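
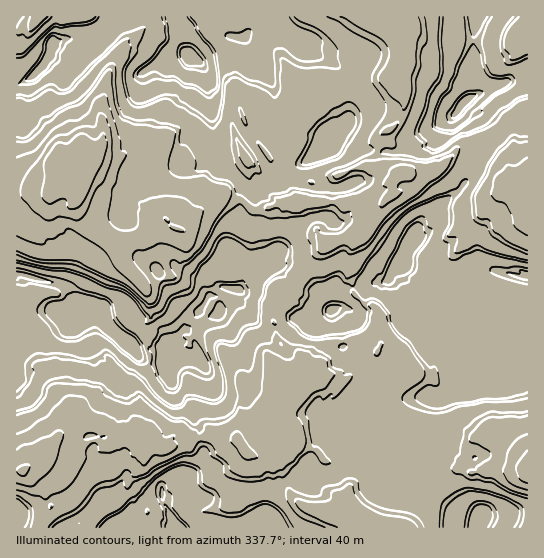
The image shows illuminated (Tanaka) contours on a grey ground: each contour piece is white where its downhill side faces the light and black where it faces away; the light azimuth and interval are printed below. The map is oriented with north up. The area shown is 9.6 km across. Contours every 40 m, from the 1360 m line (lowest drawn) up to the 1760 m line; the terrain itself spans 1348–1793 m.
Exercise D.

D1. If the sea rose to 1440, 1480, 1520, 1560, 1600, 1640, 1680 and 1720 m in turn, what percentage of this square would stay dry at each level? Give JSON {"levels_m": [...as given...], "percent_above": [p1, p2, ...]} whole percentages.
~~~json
{"levels_m": [1440, 1480, 1520, 1560, 1600, 1640, 1680, 1720], "percent_above": [94, 91, 68, 63, 35, 28, 11, 3]}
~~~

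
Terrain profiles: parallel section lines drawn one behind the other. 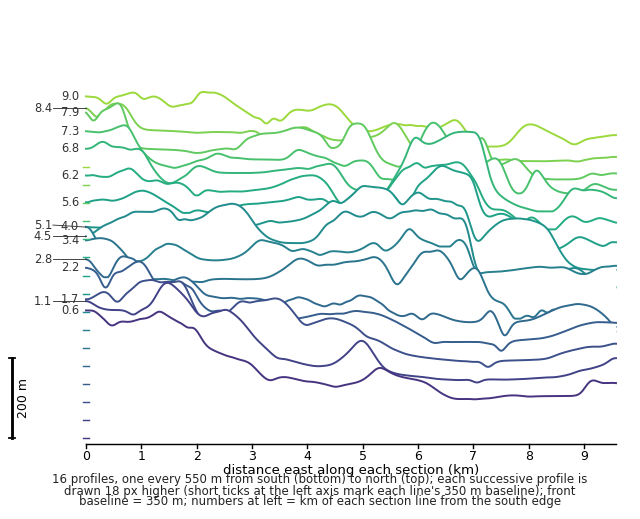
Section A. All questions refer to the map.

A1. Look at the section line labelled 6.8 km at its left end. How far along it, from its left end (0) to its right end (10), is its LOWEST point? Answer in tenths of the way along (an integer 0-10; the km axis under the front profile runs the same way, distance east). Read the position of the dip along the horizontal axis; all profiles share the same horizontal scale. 9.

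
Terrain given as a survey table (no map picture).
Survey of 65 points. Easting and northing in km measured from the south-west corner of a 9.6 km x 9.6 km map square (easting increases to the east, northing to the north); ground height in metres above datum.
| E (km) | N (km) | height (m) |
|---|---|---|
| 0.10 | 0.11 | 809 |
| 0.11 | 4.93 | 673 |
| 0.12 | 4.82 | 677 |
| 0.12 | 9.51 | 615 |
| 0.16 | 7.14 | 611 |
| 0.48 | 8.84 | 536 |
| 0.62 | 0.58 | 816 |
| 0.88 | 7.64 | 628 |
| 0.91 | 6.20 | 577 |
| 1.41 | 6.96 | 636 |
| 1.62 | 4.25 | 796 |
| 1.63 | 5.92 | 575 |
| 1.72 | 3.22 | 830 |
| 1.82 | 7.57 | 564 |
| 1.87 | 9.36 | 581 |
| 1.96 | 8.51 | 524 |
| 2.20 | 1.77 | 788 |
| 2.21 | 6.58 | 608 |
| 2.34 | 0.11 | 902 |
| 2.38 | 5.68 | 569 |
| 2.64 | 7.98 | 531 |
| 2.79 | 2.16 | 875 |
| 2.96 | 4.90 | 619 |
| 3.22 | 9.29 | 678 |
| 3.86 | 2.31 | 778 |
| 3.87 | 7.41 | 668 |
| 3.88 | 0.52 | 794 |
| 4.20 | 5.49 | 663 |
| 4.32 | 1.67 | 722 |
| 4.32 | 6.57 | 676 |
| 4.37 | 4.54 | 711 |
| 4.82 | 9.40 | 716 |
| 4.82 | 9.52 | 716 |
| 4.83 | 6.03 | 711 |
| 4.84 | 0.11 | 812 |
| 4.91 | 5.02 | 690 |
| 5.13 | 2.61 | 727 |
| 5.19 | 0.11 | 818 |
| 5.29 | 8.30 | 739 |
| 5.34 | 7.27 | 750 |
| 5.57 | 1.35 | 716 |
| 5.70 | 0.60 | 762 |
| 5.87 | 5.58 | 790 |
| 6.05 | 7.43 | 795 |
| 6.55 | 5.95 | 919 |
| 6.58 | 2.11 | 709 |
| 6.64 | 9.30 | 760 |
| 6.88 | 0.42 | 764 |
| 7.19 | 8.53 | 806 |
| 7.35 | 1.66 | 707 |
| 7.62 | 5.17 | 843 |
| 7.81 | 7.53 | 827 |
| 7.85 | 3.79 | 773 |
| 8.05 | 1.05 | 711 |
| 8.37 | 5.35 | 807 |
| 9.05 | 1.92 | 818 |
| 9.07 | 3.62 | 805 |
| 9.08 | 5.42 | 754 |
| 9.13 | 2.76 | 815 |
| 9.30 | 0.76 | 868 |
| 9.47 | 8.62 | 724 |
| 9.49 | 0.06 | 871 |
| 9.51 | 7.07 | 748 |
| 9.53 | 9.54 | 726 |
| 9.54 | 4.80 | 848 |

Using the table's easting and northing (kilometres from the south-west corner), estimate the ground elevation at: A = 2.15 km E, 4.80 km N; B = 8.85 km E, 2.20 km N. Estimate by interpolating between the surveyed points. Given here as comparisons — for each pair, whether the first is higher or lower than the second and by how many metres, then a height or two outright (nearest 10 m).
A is lower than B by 120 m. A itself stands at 670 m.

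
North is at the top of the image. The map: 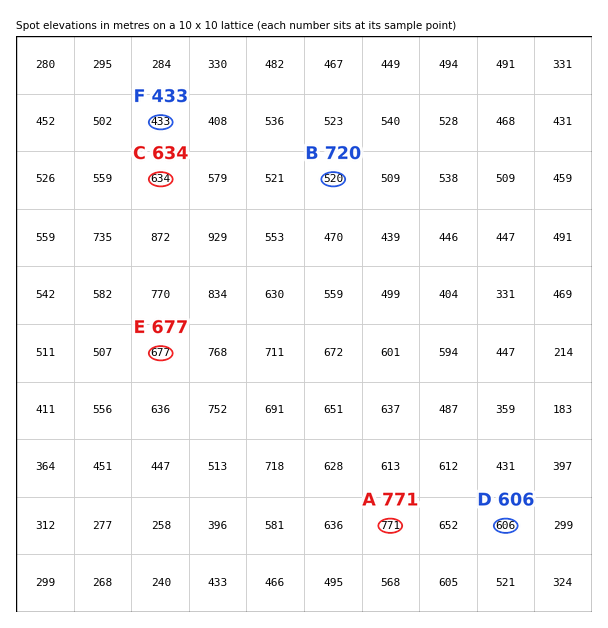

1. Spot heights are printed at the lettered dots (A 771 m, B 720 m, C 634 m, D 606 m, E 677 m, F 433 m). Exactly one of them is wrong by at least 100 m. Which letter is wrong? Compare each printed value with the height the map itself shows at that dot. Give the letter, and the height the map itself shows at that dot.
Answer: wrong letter B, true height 520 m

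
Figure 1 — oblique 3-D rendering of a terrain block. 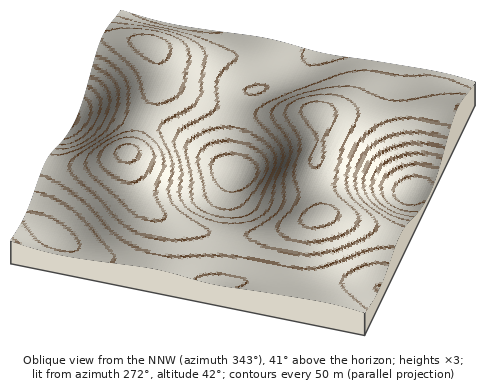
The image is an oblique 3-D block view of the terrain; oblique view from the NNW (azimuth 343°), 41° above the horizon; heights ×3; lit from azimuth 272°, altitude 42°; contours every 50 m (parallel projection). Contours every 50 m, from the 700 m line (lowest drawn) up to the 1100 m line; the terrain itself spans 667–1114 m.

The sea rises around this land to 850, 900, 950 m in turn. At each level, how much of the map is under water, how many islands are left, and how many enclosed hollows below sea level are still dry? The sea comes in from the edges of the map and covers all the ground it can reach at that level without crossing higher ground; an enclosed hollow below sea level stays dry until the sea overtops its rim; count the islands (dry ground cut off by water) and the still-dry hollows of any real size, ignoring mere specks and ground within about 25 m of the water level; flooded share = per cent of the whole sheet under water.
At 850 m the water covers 14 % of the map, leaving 0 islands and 1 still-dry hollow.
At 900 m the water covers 45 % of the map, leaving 0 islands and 0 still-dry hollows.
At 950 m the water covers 65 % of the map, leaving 0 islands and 0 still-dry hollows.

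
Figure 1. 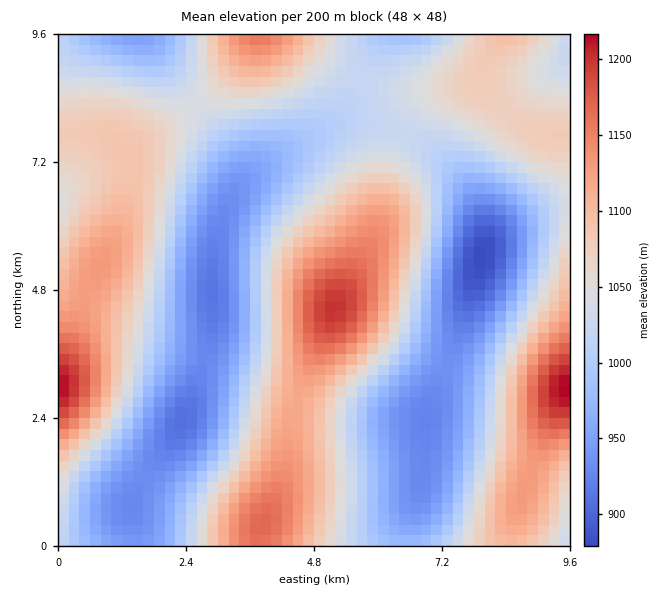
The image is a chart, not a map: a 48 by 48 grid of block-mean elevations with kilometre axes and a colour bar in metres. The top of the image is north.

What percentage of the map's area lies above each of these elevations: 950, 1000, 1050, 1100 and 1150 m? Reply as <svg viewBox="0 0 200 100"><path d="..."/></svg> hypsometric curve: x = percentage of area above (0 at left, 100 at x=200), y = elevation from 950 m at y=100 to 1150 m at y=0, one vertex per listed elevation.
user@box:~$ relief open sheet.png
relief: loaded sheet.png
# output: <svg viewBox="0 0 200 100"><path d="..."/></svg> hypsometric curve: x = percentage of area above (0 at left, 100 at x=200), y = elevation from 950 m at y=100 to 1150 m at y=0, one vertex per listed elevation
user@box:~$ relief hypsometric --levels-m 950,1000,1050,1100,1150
<svg viewBox="0 0 200 100"><path d="M168 100l-34-25-47-25-46-25-29-25"/></svg>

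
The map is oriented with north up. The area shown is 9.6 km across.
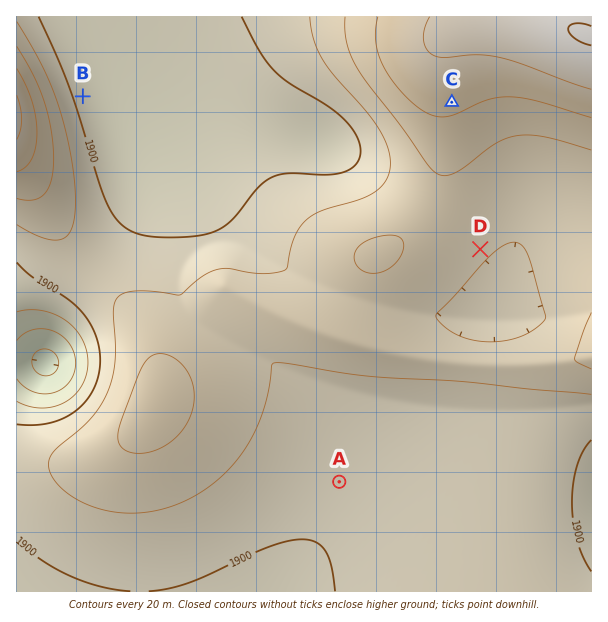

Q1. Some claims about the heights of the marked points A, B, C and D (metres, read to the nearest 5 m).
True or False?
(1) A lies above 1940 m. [False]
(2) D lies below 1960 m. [True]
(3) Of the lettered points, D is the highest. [False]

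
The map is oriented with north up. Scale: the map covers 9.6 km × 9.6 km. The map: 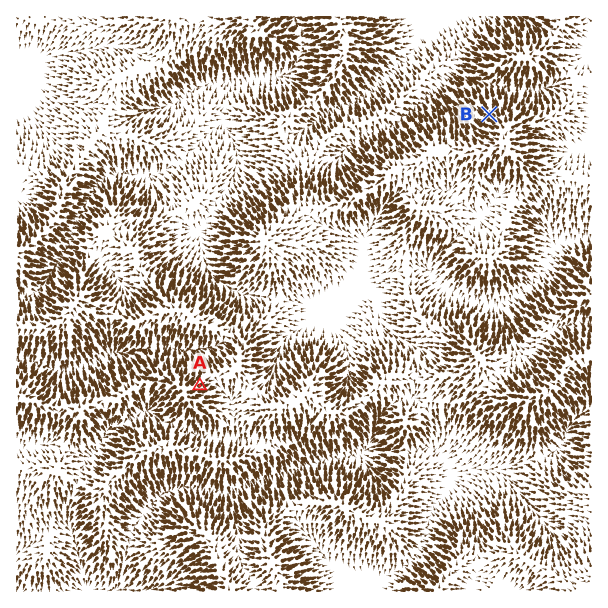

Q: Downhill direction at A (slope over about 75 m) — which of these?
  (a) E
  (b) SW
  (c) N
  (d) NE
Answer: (d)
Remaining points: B NW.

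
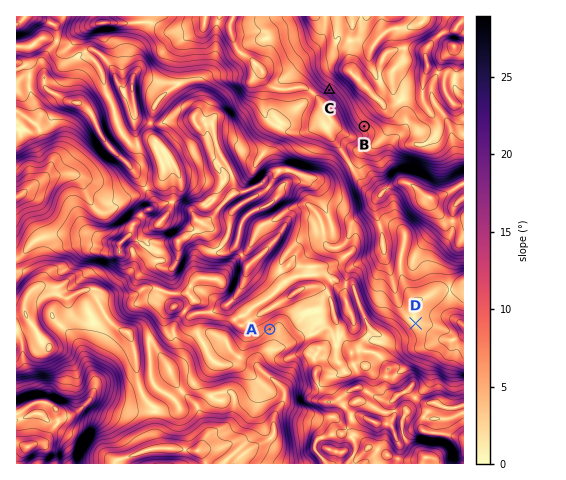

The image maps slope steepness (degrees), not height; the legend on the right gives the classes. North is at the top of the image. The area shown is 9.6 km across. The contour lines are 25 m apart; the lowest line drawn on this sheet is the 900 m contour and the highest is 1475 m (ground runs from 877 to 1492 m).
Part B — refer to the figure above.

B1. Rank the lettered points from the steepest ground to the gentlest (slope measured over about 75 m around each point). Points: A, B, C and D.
C B A D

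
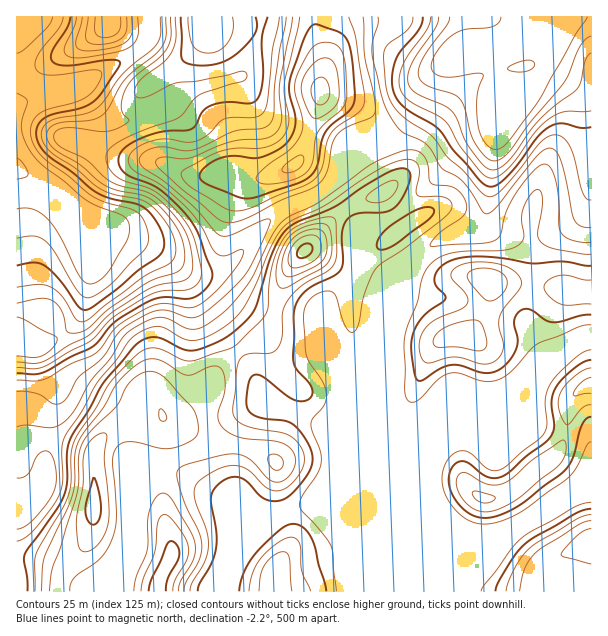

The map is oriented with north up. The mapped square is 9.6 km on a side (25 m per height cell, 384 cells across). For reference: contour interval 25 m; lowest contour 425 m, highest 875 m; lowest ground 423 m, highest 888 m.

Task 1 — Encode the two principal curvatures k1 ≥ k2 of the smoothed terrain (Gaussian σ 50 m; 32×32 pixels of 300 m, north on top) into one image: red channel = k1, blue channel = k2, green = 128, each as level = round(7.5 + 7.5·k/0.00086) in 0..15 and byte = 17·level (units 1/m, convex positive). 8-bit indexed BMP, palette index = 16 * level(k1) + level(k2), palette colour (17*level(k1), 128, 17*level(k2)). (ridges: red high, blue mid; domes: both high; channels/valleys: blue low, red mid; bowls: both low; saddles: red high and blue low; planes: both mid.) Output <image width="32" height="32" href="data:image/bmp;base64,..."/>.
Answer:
<image width="32" height="32" href="data:image/bmp;base64,Qk02CAAAAAAAADYEAAAoAAAAIAAAACAAAAABAAgAAAAAAAAEAAATCwAAEwsAAAABAAAAAAAAAIAAABGAAAAigAAAM4AAAESAAABVgAAAZoAAAHeAAACIgAAAmYAAAKqAAAC7gAAAzIAAAN2AAADugAAA/4AAAACAEQARgBEAIoARADOAEQBEgBEAVYARAGaAEQB3gBEAiIARAJmAEQCqgBEAu4ARAMyAEQDdgBEA7oARAP+AEQAAgCIAEYAiACKAIgAzgCIARIAiAFWAIgBmgCIAd4AiAIiAIgCZgCIAqoAiALuAIgDMgCIA3YAiAO6AIgD/gCIAAIAzABGAMwAigDMAM4AzAESAMwBVgDMAZoAzAHeAMwCIgDMAmYAzAKqAMwC7gDMAzIAzAN2AMwDugDMA/4AzAACARAARgEQAIoBEADOARABEgEQAVYBEAGaARAB3gEQAiIBEAJmARACqgEQAu4BEAMyARADdgEQA7oBEAP+ARAAAgFUAEYBVACKAVQAzgFUARIBVAFWAVQBmgFUAd4BVAIiAVQCZgFUAqoBVALuAVQDMgFUA3YBVAO6AVQD/gFUAAIBmABGAZgAigGYAM4BmAESAZgBVgGYAZoBmAHeAZgCIgGYAmYBmAKqAZgC7gGYAzIBmAN2AZgDugGYA/4BmAACAdwARgHcAIoB3ADOAdwBEgHcAVYB3AGaAdwB3gHcAiIB3AJmAdwCqgHcAu4B3AMyAdwDdgHcA7oB3AP+AdwAAgIgAEYCIACKAiAAzgIgARICIAFWAiABmgIgAd4CIAIiAiACZgIgAqoCIALuAiADMgIgA3YCIAO6AiAD/gIgAAICZABGAmQAigJkAM4CZAESAmQBVgJkAZoCZAHeAmQCIgJkAmYCZAKqAmQC7gJkAzICZAN2AmQDugJkA/4CZAACAqgARgKoAIoCqADOAqgBEgKoAVYCqAGaAqgB3gKoAiICqAJmAqgCqgKoAu4CqAMyAqgDdgKoA7oCqAP+AqgAAgLsAEYC7ACKAuwAzgLsARIC7AFWAuwBmgLsAd4C7AIiAuwCZgLsAqoC7ALuAuwDMgLsA3YC7AO6AuwD/gLsAAIDMABGAzAAigMwAM4DMAESAzABVgMwAZoDMAHeAzACIgMwAmYDMAKqAzAC7gMwAzIDMAN2AzADugMwA/4DMAACA3QARgN0AIoDdADOA3QBEgN0AVYDdAGaA3QB3gN0AiIDdAJmA3QCqgN0Au4DdAMyA3QDdgN0A7oDdAP+A3QAAgO4AEYDuACKA7gAzgO4ARIDuAFWA7gBmgO4Ad4DuAIiA7gCZgO4AqoDuALuA7gDMgO4A3YDuAO6A7gD/gO4AAID/ABGA/wAigP8AM4D/AESA/wBVgP8AZoD/AHeA/wCIgP8AmYD/AKqA/wC7gP8AzID/AN2A/wDugP8A/4D/AHG313R2h5Lp9WJhhpO4x4aYl4SHh4eHhpakprinhnZ2kqjHt5SFgqb4yZOEgrj6loaXdIeHh4eHd3Zyp8i4l4ekp6e3uIN0hPjKtoKGgcfIl5eFh4eHh4eHh3WCqNjXuHKVx8folIOm6KiVg4eGk8eXhIeHh4eHh4SRkYCAhLfadXCV5/mUg6bXhoV1h4WTo3R2h4d3h4eEk8nZpYBwgbWHc1Hm+IOGlceFdWV0lMWUc3eHh4eHh5HZ+ff3x3OBgpd0YOb3g3eGpYWGdWSX67mVhIeHh4eHovrHYrX315aCmISQ+fhjdISWh5entdfbybaTh4eHh4eS16Vicbj42YKYpqDH+LWWqJiXp7fGt5inhXSHh3d3d4eUhIeGcJT2goiHg4Pnx6eXmJiHhYV0hKOEdIeHh4WGh4eHd3d1cvZzmIdkcqbGl5iohqaXdXWFlqiVh4eGtrV1d4eHh4Wk+qTI1qaDlcm5qZiFuLmFdJe4uZSGl4al53NjgpODhpHJ+ZaU2MeDhsi5mJWox5R1pqaGhJeWd4PnpnSouZZzgoO3gVCRpqSGt7iXhYa2xqiolnV1p4WGk8nYtsi5t5Z1gpN0lcOAhLm5yJh1dnanyLiXdIW4lYeSqbnIuZd2laeGY8bJyYGCl5i5uJSWh3am1oVkdciUd4OVloa1tWVll6eWl6ioc3N1haamhIWHlqb2lFN0t5R2dJaEY5XIlpWYqMeGpqZ0ZHWFlYVzk5R0lPb2haKlt3OFlcjX+fvWpaeppoenl3R1hoaFdHO2tXKC1/r71YG2tYKBpce3pqSGlpeGh6iHhHZ2dnVkdMe3c3Ck/PzHcIXox4OAgXJzlJaVhXaHl4WGdWN0c3OFtreWgKC05/SBc4PG6KaUhIWnqJeFdZiHhIKSg2JTdrammLimgHBwxPbntpG26Mi1ore4qId0hoRyg6jIppXG2LiXp9fmpaCAlcj52IGFuKaQtti4h3R0gYSmx8fo+Pfm6OnHxfj62ZByhJf5x5S3hnCE6NiGhIHF6ufFtdjauISGt6eVlef4cHaEg6S3l5Z1UGG3+JaFsPn86KaEg5WmdHOUlnVTtPRzYHSWtpiXlnN2cJXot5aSw6WVtLWTgXOGmKeGc3OV9si1xdamhpeng3eHgLa2doaCcWJ0xvimc4SVhnZylbnq27e3lmR2h6aUd3d1g6aGlqaDcXCT2PnGhoODdGKVutrYl5eWZHNllqaHh4eEhqelx+e2goCQpfW2qJeEgoWmx8iodZWWdGJ1hpenqIaEyXWVxvf42MBgk9e5qZaChKe3uMeEhbeXdHR1hIWGhnS3h2NUlen7pYCV2bmYl4NzpsaFpZWmusm1taeolnaHhZU="/>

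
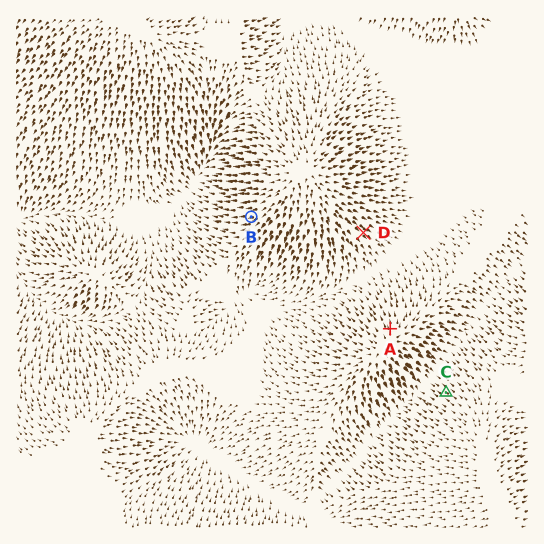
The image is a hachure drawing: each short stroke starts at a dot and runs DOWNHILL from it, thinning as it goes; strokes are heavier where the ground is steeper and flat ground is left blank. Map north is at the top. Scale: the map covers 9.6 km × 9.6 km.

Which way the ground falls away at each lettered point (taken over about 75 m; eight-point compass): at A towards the N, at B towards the W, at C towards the NW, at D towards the SE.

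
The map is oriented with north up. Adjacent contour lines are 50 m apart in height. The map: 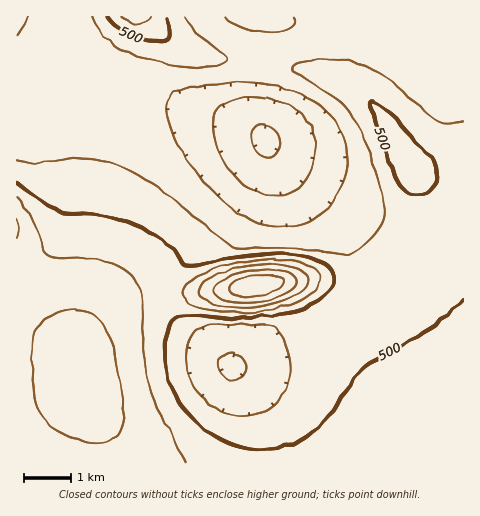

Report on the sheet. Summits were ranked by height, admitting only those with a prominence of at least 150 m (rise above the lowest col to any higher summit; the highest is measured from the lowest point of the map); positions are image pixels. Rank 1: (256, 286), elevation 743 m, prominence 449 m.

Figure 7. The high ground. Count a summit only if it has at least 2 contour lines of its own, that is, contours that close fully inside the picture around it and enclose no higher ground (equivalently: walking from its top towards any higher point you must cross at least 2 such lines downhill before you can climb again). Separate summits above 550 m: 1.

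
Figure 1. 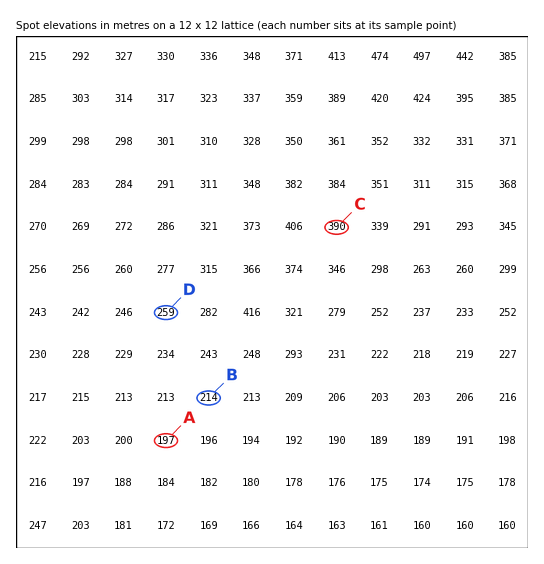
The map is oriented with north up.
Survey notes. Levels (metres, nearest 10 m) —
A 200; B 210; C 390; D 260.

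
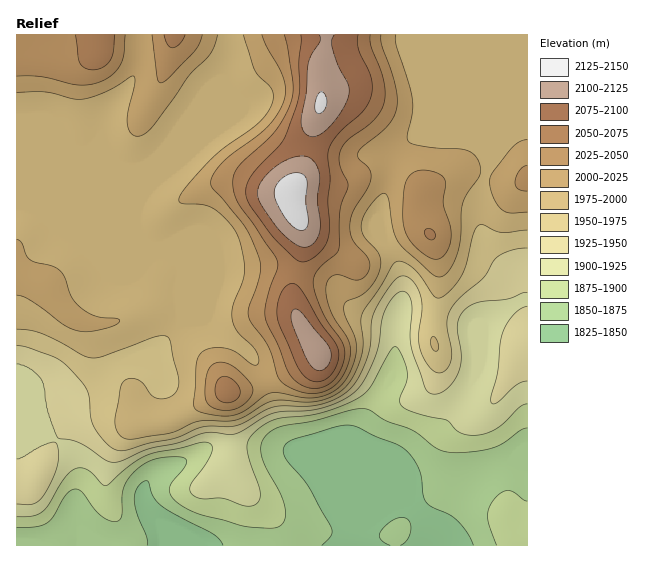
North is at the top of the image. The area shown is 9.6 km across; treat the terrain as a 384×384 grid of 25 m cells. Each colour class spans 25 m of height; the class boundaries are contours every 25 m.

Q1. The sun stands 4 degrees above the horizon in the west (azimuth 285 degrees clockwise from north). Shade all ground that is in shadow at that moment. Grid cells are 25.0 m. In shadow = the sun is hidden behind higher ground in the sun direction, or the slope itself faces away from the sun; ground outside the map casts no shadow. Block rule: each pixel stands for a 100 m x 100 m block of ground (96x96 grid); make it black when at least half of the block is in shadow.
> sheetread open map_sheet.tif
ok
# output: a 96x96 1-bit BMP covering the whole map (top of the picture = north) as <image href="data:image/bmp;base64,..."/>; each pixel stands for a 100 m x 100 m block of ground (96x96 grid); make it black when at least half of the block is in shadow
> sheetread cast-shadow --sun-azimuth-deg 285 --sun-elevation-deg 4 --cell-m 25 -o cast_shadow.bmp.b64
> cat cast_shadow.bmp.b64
<image width="96" height="96" href="data:image/bmp;base64,Qk2+BAAAAAAAAD4AAAAoAAAAYAAAAGAAAAABAAEAAAAAAIAEAAATCwAAEwsAAAIAAAAAAAAA////AAAAAAAAAABgAAAAAAAAAAAAAAAAAAAAAAAAAAAAAAAAAAAAAAAAAAAAAAAAAAAAAAAAAAAH4AEAAAAAAAAAAAAP+A+AAAAAAAAAAAAf+B+AAAAAAAAAAAAP+B+AAAAAAAAAAAAP/D+AAAAAAAAAAAAP/D+AAAAAAAAAAAAP+D+AAAAAAAAAAAAH+D/AAAcAAAAAAAAH+D/gAAeAAAAAAAAD8B/wAA+AAAAAAAAD4B/8AB/AAAAAAAABwB//AB/AAAAAAAAAAA//wB/AAAAAAAAAAA//8B/gAAAAAAAAAAf//D/8AAAAAAAAAAP//j////AAAAAAAAB//z////gAAAAAAAAH/n////gAABwAAAAD/P////AAAD4AAAAA4f/////gAB4AAAAAAf//////gB4AAAAAAP//////8A4AAAAAAP//////+AwAAAAAAH/h/////AAAAAAAAH+B/////AAAAAAAAH4A/////AAAAAAAADgAf////AAAAAAAACAAf////gAAAAAAAAAAP//+/wAAAAAAAAAAP//8/wAAAAAAAAAAP//4/wAAAAAAAAAAP//w/4AAAAAAAAAAP//w/wAAAAAAAAAAP//g/wAAAAAAAAAAf//h/wAAAAAAAAAAf//h/gAAAAAAAAAA///h/gAAAAAAAAAB///B/gAAAAAAAAAB///B/wAAAAAAAAAD///A/wAAAAAAAAAD///g/wAAAAAAAAAD///g/wAAAAAAAAAD/v/g/wAAAAAAAAAD/H/wf4AAAAAAAAAD+H/wf4AAAAAAAAAD+H/gf8AAAAAAAAAB+H/gf/AAAAAAAAAB+H/A//wAAAAAAAAB+H/A//wAAAAAAAAB/D/A//wAAAAAAAAB//+A//wAAAAAAAAB//+A//gAAAAAAAAB//8B/+AAAAAAAAAB//8A/8AAAAAAAAAB//4A/4AAAAAAAAAB//4A/wAAAAAAAAAB//4A/gAAAAAAAAAB//4AfgAAAAAAAAAD//4AfAAAAAAAAAAD//4AeAAAAAAAAAAD//4AMAAAAAAAAAAD//4AAAAAAAAAAAAD//wAAAAAAAAAAAAD//wAAAAAAAAAAAAB//gAAAAAAAAAAAAB/7AAAAAAAAAAAAAA/4AAAAAAAAAAAAAA/8AAAAAAAAAAAAAAf/AAAAAAAAAAAAAAf/wAAAAAAAAAAAAAf/8AAAAAAAAAAAAAf//AAAAAAAAAAAAAf//gAAAAAAAwAAAAf//wAAAAAAB4AAAAP//wAAAAAAB8AAAAP//wAAAAAAA+AAAAP//4AAAAAAA/AAAAP//4AAAAAAAfgAAAHv/8AAAAAAAfgAAAGH/8AAAAAAAPwAAAAH/4AAAAAOAP4AAAAD/4AAAAAPgH8AAAAD/4AAAAAPwH+AAAAD/wAAAAAP4H/AAAAD/wAAAAAP8D/gAAAD/gAAAAAH8D/gAAAD/gAAAAAH8B/wAAAH/gAAAAAH8B/wAAAH/gAAAAAH8B/wAAAP/AAAAAAH8A/wAAAf+AAAAAAH4A/gAAAf4AAAA="/>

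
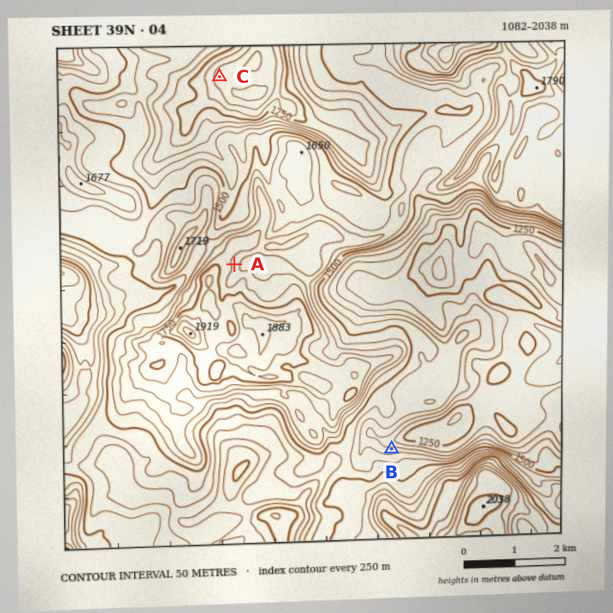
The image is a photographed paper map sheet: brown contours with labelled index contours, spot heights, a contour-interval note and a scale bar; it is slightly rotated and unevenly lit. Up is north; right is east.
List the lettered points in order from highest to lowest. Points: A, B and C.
A B C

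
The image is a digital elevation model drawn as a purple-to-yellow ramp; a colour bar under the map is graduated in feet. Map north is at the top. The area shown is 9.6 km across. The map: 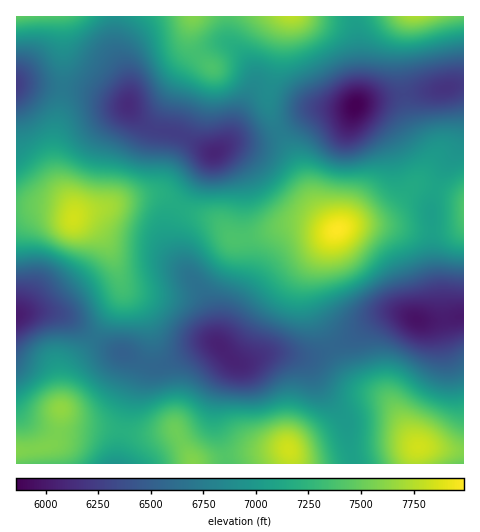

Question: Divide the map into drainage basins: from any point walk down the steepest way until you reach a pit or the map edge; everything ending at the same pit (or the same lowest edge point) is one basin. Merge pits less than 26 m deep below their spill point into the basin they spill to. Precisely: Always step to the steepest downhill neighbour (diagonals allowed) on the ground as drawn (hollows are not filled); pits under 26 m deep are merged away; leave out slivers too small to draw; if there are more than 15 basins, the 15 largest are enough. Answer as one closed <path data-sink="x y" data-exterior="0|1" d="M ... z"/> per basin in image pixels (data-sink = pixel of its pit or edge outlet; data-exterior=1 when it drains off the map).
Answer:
<path data-sink="220 346" data-exterior="0" d="M161 196l-29 2-29 10-23 5-6 4 17 8 11 11 11 20 10 32 17 18 9 20 2 15-1 10-13 35-3 20 1 12 8 10 5 2 27 0 18 32 95-13 6 8 8 5 31 1 55-13 29-3-23-40-10-9-23-10-14-12-35-67-4-19 1-13 8-20 18-26-12 0-18-5-19 0-36 12-16 1-16-17-29-10z"/><path data-sink="417 320" data-exterior="0" d="M423 185l-11 3-24 25-17 7-18 4-16 6-8 8-12 19-9 28 4 24 35 67 10 10 27 12 10 9 23 40-29 3-55 13-26 0-9-4-7-7 1 12 122 0 5-18 45 5 0-251z"/><path data-sink="356 105" data-exterior="0" d="M407 16l-119 0-2 4-6 20-3 20-9 31 0 14 5 15 28 52 13 31 21 27 36-10 17-7 33-34 7-13 1-13-19-30-8-38-2-43z"/><path data-sink="215 153" data-exterior="0" d="M287 16l-95 1-2 22 3 15-12 19-23 47-7 25-3 38-9 9-19 10 24-6 17 0 28 16 29 10 16 17 16-1 36-12 19 0 18 5 14-1-12-10-11-17-13-31-28-52-5-15 0-14z"/><path data-sink="127 105" data-exterior="0" d="M192 16l-130 1 2 36-1 38-9 46-1 18 4 24 16 29 2 9 8-5 27-6 29-14 9-9 3-38 7-25 23-47 12-19-3-15z"/><path data-sink="17 315" data-exterior="1" d="M41 206l-25 2 1 243 26-3 11-6 5-14 1-18 8-42 31-36 19-30 4-12-9-34-15-26-16-10-7-1-11-8z"/><path data-sink="446 88" data-exterior="0" d="M463 16l-54 0-9 26 0 24 7 46 9 22 13 19-1 13-7 13-7 7 14 0 34 13 2 0z"/><path data-sink="17 84" data-exterior="1" d="M61 16l-45 1 0 190 36 0 12 4 10 7-1-10-16-29-4-24 11-84-1-51z"/><path data-sink="116 463" data-exterior="1" d="M61 409l-2 19-5 14-11 6-26 3 0 13 176-1-18-33-20 4-22 0-20-5-31-2-13-6z"/><path data-sink="463 463" data-exterior="1" d="M425 446l-7 1-3 11 1 6 48-1-1-12z"/>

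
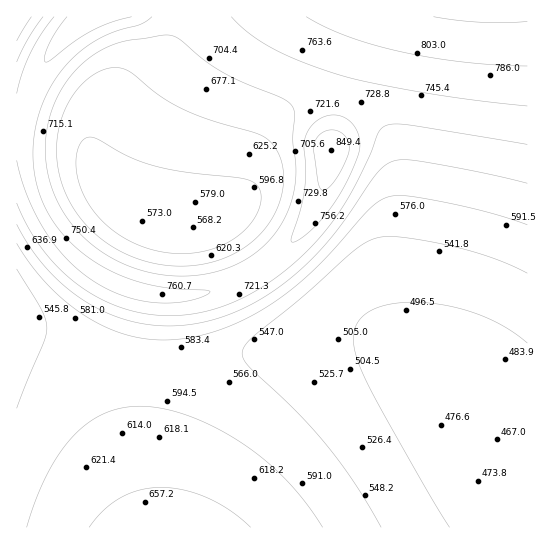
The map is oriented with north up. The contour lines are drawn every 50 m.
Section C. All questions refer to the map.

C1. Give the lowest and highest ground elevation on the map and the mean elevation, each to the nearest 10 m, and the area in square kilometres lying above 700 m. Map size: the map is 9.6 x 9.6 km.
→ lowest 470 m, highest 860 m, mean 620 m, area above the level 22.2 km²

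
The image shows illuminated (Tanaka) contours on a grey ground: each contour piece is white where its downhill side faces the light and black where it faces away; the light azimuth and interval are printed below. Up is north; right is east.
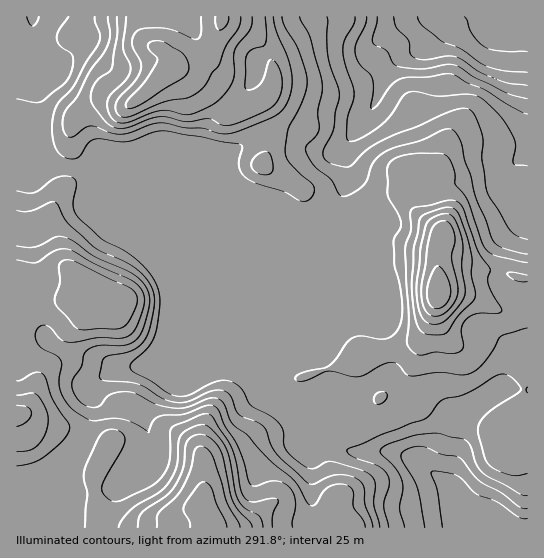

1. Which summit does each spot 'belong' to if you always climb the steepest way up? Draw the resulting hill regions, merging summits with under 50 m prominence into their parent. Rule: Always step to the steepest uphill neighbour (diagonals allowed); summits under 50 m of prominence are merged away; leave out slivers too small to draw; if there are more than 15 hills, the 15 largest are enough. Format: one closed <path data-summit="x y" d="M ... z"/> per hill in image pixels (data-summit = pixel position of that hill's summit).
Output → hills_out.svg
<path data-summit="209 527" d="M33 16l-17 1 0 322 30-2 4 6 15 8 36 9 14 7 14 0-15 4-13 6-10 9 2 23-10 30-24 31-21 19-13 8-9 2 0 28 511 1 1-138-13-2-16 1-27 21-7 13-12 43-2 11 0 11-33-27-11-5-14-4-40 0-23-11-41-40-12-5-6-6-4-15 66-162-22 12-10 0-14-5-49 0-125-52-43 0-27-5-4-5-4-25 4-27-4-31-4-9 0-17-3-7 4-13z"/><path data-summit="438 294" d="M527 16l-70 0-24 28-30 12-11 10-9 16-10 24-29 41 4 19 0 13-4 12-5 15-12 21-60 148 4 15 6 6 12 5 45 43 19 8 40 0 14 4 11 5 33 27 0-11 2-11 12-43 7-13 27-21 29 0z"/><path data-summit="161 78" d="M455 16l-421 0-6 26 3 7 0 17 4 9 4 31-2 15-2 5 4 32 4 5 16 4 54 1 125 52 49 0 14 5 14-1 19-12 5-6 9-27 0-13-4-19 29-41 10-24 9-16 11-10 30-12z"/><path data-summit="17 414" d="M46 337l-30 4 1 158 8-2 13-8 21-19 24-31 10-30-2-23 10-9 13-6 15-4-14 0-14-7-36-9-15-8z"/>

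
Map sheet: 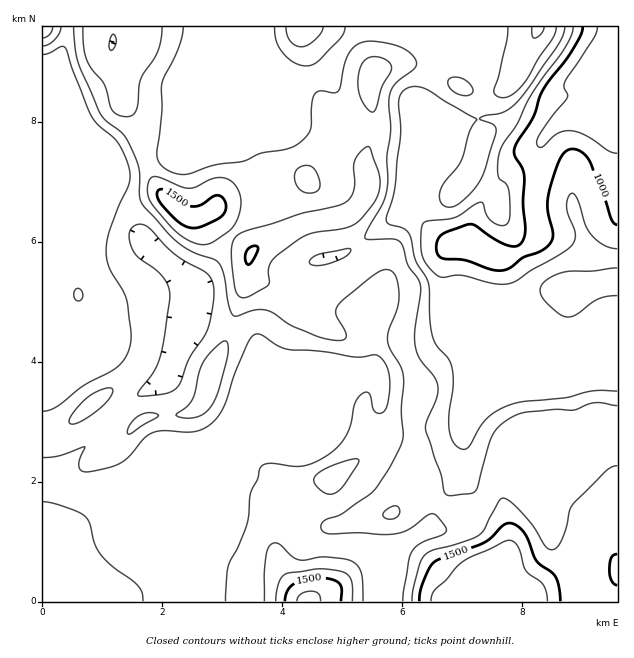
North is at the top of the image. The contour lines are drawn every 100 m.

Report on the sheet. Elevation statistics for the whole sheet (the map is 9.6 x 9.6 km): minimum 870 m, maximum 1690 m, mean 1240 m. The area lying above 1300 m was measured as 29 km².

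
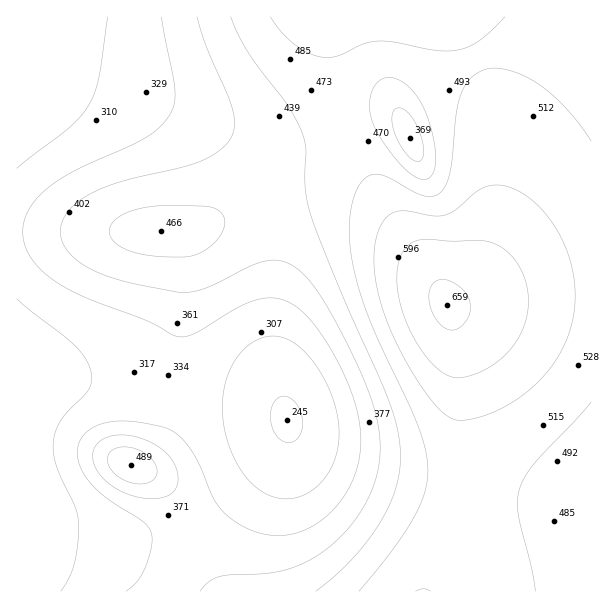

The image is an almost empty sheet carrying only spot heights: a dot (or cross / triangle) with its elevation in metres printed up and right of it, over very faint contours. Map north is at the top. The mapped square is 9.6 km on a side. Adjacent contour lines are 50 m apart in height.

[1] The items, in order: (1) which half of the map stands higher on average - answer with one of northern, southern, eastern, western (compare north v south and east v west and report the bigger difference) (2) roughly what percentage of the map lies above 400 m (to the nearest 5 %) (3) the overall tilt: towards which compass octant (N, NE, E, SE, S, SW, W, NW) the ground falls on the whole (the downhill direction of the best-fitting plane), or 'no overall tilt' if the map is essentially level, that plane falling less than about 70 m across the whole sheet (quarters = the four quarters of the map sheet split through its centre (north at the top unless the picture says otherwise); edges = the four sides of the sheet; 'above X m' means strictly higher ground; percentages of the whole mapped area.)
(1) The eastern half stands higher on average than the western half.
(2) Ground above 400 m makes up about 60 % of the sheet.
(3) On the whole the ground falls towards the west.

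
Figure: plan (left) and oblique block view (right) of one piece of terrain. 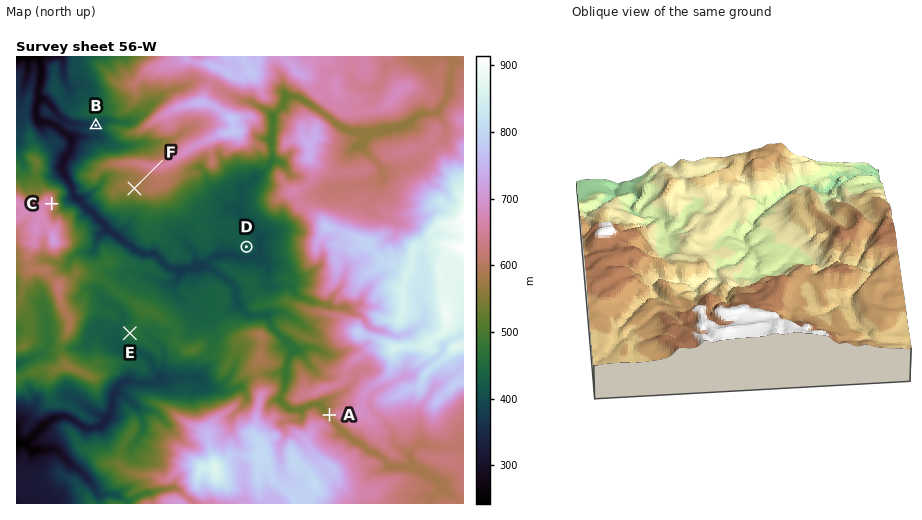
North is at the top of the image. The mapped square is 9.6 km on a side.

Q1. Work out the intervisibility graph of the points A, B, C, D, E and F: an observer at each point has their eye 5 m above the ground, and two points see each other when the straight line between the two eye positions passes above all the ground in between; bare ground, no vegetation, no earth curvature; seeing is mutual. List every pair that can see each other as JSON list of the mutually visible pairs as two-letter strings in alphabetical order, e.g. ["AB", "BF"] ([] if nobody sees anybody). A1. ["BC", "CD", "CE", "CF", "EF"]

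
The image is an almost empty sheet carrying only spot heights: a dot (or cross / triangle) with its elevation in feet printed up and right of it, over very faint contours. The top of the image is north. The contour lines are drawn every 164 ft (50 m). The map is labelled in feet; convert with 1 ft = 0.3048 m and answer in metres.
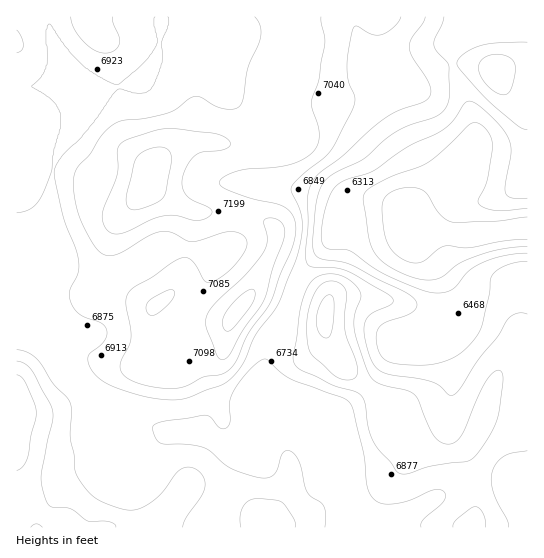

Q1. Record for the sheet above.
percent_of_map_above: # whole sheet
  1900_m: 94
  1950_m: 91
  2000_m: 84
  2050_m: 71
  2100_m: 45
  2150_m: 22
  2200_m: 5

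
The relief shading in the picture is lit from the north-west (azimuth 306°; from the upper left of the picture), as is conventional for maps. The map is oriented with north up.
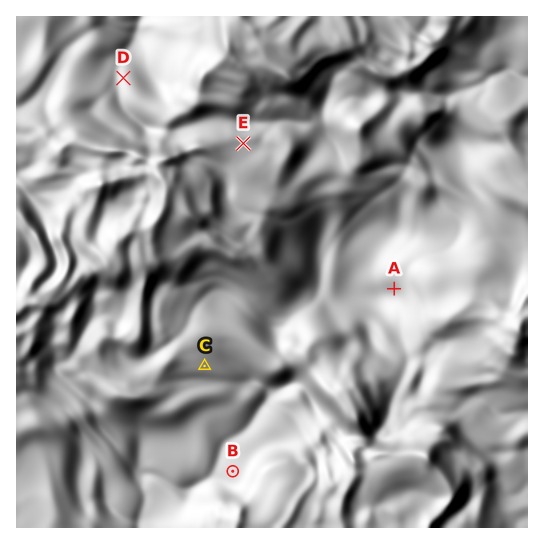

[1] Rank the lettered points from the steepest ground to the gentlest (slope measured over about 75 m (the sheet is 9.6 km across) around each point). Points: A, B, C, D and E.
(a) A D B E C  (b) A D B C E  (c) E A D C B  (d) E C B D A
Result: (b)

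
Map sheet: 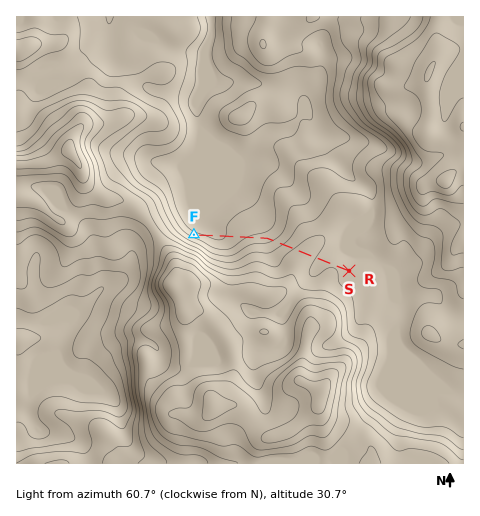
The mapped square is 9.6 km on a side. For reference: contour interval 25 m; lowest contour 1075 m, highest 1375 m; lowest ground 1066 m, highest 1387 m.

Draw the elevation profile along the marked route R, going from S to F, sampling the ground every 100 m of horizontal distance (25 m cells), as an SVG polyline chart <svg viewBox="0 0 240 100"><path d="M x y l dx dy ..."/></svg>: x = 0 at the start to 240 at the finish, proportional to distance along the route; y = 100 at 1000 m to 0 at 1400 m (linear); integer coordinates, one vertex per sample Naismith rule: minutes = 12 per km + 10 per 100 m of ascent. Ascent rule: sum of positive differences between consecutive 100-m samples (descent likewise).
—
<svg viewBox="0 0 240 100"><path d="M0 52l7 0 7-1 7 0 7 0 7 0 7 1 7-1 6-2 7-1 7-1 7 0 7 1 7 3 7 2 7 2 7 3 7 3 7 3 7 1 7 1 7 1 7 0 6 1 7 2 7 1 7 2 7 1 7 1 7 1 7 0 7 0 7-1 7-1 7-1 4-1"/></svg>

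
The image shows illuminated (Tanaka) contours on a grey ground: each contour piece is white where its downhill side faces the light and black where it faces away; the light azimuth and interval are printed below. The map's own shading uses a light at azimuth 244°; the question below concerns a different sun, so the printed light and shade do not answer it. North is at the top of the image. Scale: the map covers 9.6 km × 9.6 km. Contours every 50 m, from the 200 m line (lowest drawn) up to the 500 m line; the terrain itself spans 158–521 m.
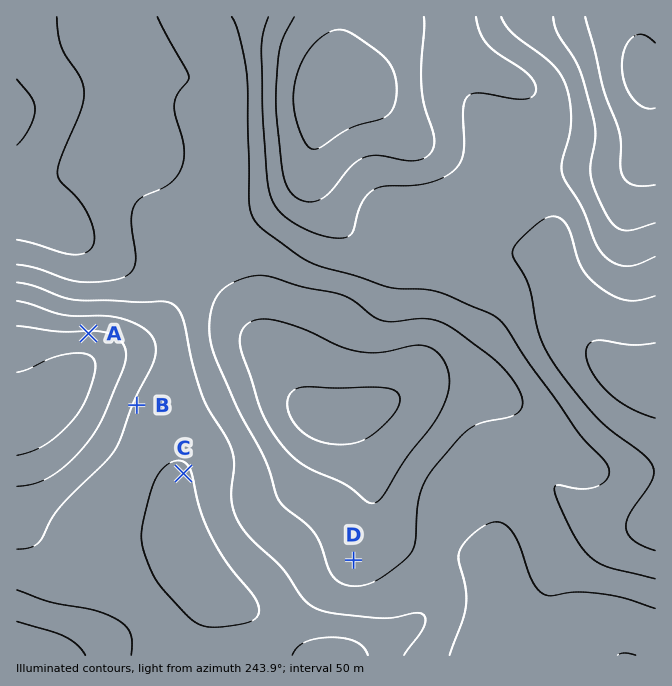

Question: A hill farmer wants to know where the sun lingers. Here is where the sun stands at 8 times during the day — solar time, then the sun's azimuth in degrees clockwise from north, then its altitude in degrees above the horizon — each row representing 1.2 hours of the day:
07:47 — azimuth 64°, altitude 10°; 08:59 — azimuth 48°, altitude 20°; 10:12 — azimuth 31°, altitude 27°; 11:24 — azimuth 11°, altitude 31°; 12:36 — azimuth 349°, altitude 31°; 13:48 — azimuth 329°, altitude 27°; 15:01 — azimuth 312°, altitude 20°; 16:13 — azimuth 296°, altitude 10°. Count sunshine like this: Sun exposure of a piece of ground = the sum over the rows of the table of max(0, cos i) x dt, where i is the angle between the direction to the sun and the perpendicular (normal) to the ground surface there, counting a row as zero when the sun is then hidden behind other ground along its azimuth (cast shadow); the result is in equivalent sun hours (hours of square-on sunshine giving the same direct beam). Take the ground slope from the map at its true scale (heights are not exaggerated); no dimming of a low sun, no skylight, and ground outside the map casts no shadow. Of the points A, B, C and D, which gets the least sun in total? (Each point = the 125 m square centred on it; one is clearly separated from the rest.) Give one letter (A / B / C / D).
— A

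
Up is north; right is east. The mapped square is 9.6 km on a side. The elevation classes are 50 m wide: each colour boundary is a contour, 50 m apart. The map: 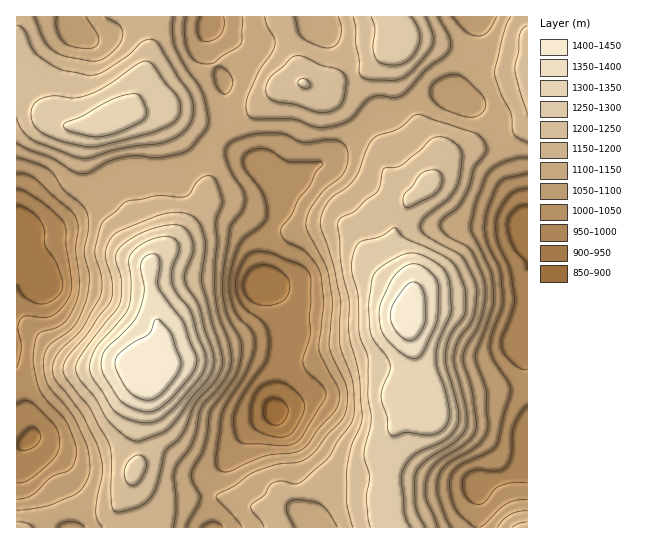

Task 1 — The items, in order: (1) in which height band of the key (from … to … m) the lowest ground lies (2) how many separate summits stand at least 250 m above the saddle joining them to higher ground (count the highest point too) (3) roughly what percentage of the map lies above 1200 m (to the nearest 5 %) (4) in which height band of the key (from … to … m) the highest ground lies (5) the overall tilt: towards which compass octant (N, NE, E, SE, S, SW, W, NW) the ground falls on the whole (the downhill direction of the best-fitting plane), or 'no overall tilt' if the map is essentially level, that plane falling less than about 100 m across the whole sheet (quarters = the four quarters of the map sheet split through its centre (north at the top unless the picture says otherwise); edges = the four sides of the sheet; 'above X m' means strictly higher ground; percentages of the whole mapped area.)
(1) The lowest ground lies in the 850–900 m band.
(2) Counting only tops that stand 250 m proud, the map has 2 summits.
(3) Roughly 35 % of the ground is higher than 1200 m.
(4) The highest ground lies in the 1400–1450 m band.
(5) No overall tilt - high and low ground are spread across the sheet.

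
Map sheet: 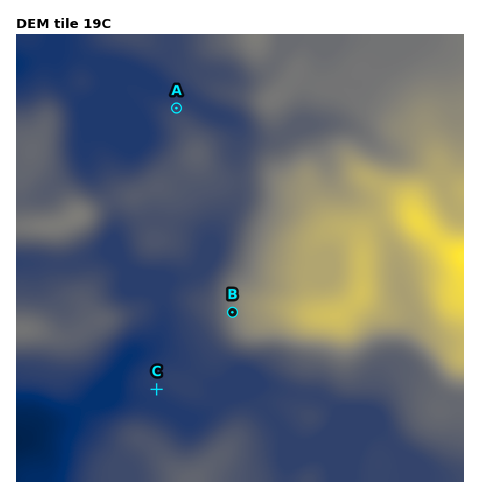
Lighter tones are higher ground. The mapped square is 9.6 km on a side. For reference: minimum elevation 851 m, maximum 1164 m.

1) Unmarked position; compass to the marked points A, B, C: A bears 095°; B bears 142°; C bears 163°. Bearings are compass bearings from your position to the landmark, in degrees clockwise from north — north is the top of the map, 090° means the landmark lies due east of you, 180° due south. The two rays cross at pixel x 67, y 99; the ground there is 900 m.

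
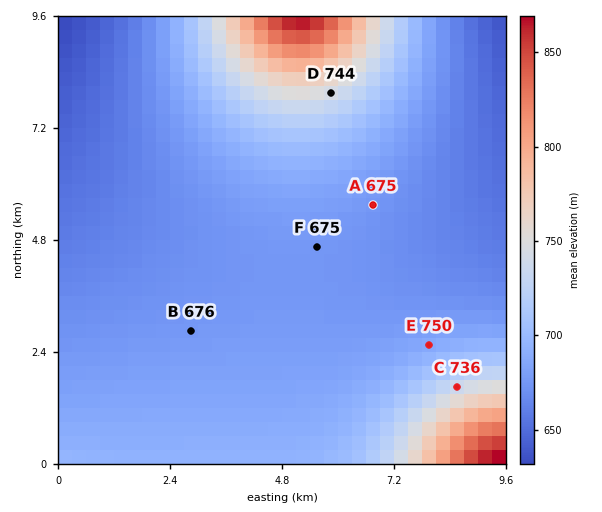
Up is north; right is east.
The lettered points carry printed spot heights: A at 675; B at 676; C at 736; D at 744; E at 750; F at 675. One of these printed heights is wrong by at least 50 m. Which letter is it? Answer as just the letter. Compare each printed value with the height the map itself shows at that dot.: E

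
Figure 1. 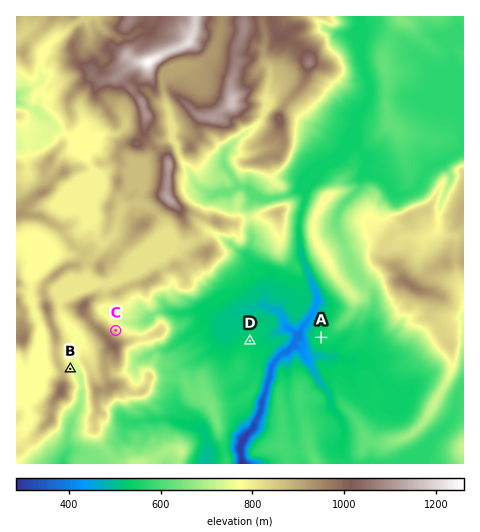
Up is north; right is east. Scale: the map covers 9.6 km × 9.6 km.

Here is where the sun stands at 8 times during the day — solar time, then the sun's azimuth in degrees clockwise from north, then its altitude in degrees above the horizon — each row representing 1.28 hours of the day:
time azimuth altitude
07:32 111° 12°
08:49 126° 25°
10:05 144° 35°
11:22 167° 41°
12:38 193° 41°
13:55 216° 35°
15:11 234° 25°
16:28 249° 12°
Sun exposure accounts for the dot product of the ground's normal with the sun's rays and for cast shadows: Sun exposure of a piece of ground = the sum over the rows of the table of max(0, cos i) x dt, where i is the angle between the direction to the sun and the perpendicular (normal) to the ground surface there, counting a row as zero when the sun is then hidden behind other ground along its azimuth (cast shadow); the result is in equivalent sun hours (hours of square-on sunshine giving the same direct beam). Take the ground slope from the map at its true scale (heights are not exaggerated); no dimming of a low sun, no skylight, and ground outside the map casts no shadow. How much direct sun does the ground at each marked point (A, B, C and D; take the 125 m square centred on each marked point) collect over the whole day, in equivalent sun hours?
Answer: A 4.7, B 3.6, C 2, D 4.5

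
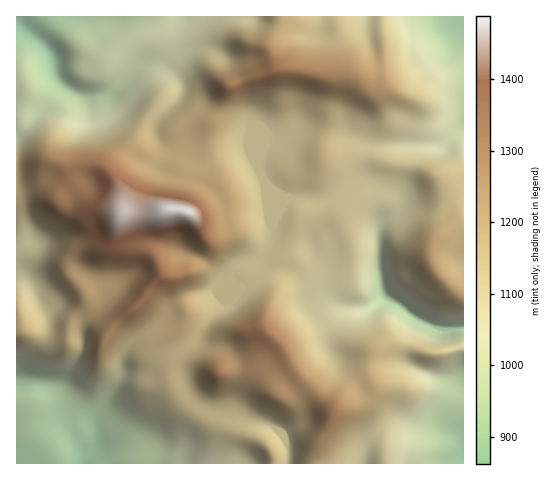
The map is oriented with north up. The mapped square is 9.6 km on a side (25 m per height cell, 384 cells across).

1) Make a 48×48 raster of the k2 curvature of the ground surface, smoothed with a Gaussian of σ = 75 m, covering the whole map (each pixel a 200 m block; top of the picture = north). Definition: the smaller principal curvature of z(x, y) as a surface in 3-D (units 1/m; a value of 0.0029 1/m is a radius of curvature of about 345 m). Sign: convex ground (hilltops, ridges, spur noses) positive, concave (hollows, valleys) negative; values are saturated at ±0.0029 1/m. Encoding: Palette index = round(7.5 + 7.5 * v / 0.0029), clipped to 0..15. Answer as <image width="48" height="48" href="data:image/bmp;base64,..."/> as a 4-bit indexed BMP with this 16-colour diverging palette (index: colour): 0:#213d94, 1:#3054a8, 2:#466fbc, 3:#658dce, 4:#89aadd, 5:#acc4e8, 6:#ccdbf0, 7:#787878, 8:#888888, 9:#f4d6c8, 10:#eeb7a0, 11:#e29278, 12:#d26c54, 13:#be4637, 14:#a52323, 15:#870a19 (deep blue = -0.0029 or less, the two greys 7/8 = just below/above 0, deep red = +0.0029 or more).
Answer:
<image width="48" height="48" href="data:image/bmp;base64,Qk32BAAAAAAAAHYAAAAoAAAAMAAAADAAAAABAAQAAAAAAIAEAAATCwAAEwsAABAAAAAAAAAAlD0hAKhUMAC8b0YAzo1lAN2qiQDoxKwA8NvMAHh4eACIiIgAyNb0AKC37gB4kuIAVGzSADdGvgAjI6UAGQqHAHd4iHZ3eIh3d3d3d2ZoZHdnd2aIhnh3d3d4iHdnd3d3d3d3d2eJVHiHd2Z4h3iHd4h4h3d3d3d2d3d4d3eHRXiId2Zoh3d3d4d3d3d3d3dnd3eId3dkVmd3d3Znd2d3d3d3d3d3d3d3d3eId3ZUVlV4h3dmdmZ3d4iHd3d3d3eIiHd3d2Znd2V4mHeHd3Znd4iHd3d2Z4h4h3dmZmZ4h2Z4mGeHd4dmd3h3dmZmV4iIiHZmZmeIh3d3h2eIeJh2d2VVVmZ2RYiIh2V4dnd3d3d3dmeIeIh3d1VVVWeIVGd4h2aKlnd3d3d2Znh3d2VFVmd3dkeIZWZ3h2Z5hnh3d3dmZnd2ZUVnZWZ4iUWIZXh3d2Z3Znd3d3ZWZ3d3dmiZdoZniVOIdGiHd2ZmVnd3eHZmd4iId3h3d5hmeGOIdlZ4h2Znd4iIiGZnd3iIh3dkVphleGV4d1RneHZXeIiYd2Z3d3eIh2MAAIhleHZnd4ZVd4dVZ3iYdmZ3d2Z4hQAlVYdWZndmeIhlZ4hmVWd3Zmd3ZlRGQCaJiYZnZnh2ZniGVmd3dlVndmd3d3ZDE3iImXZmZ3h3Znd2ZVRXd2Znd3d3eIhSV3h3iGZmeHd3Zld4iIdVd3dnd3d3eIhDiHiHd2ZniHZVVVV5h4hlZ3d3d3d3d3cziHiHd3dnh2Znd2VndnZWVWd3eId3d3c0iHiHZndmh3eIh3d3ZURodmZ3iId3eIc1iIiHZ3ZlZ3eIh3dlVVeId3Znd3d3eIdFh4iHd3ZlRWZ3d3ZmZnd3aIdnd3d3d3dFd3iId3ZWZnd3iHd4dnh2aIdneId3h3dVZmd3eHVodnh3mHZ4h5l1Z3ZneId4iHd2ZmZmeHV5l3d4iHZ4iJlld3Znd3d3iHd3dnZmZ2Z5l3d3iHd3iHZVeIZnd2Zmd3d3d3d3d2dmd3dmeHd2VUVXiHZ3d3d3Z3d3d3d3d1d2Z3dnd3ZVVWd4iHZ3iHiHd3d3d3iYh1eId3d4h1VWd3d3h2Z3iHeId3d4d3eId0iZh3eIdlZ3d3d3d2d3h3iId3d4h3d3eEiph3d3Znh3d3d3d2d3d3iId3d3ZmVVZ1aIdmZnd4hmd3d3dnd3d3d3d3ZmZmZmVlVndmZmd3dniHd3dmd3d3d3d3d3d3d3dnVWZ3ZmZnd3iHeIdmd3d3d3d3d3d3d3d3ZWZ3d3dnd2d3d3d2Znd3d3d2Z3d3d3d3d3d3Z3d3eHZndmZmZnd3d2ZniHd3iHZnd3dkRVZ3eIdWZnh2ZmZmZmd3iId3iHdoh3VGd2Vnd4dmZpqHd3Zmd4d4d4h3d3d4h2RoiIdmZ3Znd4h3h4h3eIeIh4h2d4d4h1V4iIh2ZmZ3d3ZWd5h3d3eIdodmd3d4h1V3iIh3d3d2ZmRVVniHd3eIdndnh2d3dVZ4h4h3d3d3ZmZ4eIZ3ZmZ3ZohniHZ3VWd4h3h3iHd3d3eIiIZlVmZnZ4hnd2d2V3d3d3d3iId3d3d3ZmZ3d3d3Z3dnd3d2eId3dmZmd3d3d3ZURWeIdniHZ3dnd3dw=="/>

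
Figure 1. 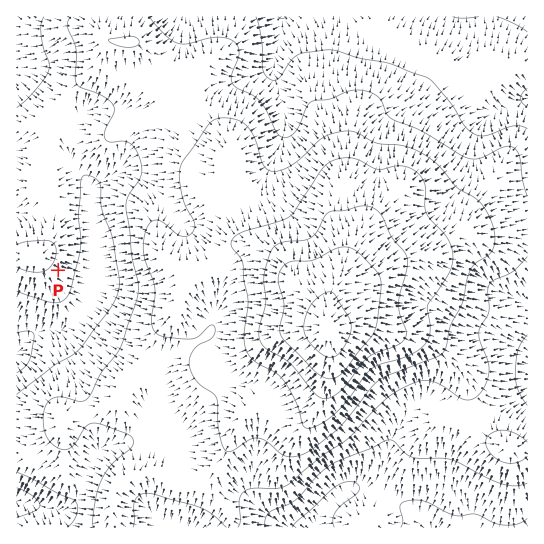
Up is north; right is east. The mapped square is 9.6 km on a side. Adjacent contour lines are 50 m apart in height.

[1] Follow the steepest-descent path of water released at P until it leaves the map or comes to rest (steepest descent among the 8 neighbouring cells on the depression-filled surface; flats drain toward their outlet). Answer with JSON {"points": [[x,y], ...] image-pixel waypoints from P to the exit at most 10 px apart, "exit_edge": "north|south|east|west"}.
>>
{"points": [[58, 270], [69, 273], [79, 273], [90, 274], [94, 285], [91, 295], [86, 306], [77, 317], [66, 327], [55, 330], [45, 330], [34, 334], [23, 345], [17, 351]], "exit_edge": "west"}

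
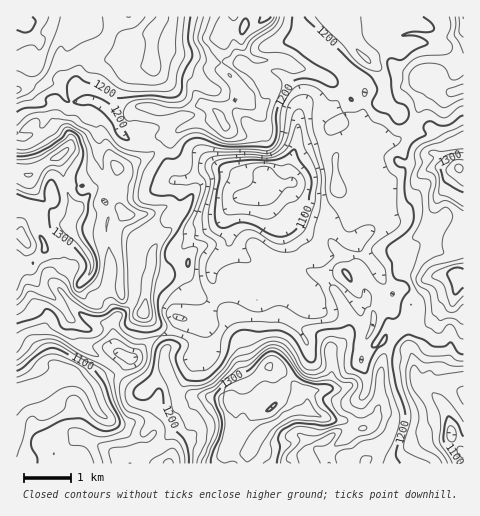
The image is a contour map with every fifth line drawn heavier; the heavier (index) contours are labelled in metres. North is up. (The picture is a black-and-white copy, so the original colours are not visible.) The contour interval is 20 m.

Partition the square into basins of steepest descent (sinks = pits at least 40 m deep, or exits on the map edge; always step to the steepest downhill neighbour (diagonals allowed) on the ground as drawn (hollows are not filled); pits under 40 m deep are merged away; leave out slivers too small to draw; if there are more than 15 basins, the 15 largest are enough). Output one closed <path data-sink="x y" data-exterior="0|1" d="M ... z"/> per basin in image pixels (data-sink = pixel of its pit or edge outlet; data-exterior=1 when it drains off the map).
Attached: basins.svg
<path data-sink="270 183" data-exterior="0" d="M398 16l-174 0-3 19 3 8-3 23 13 16 0 10-4 12-10 12-37 11-18 14-15 15-25 12-7 0-3 12-4 4-16 4-8 9-5-11-12 0-3 3-2-2-2-18-5-11-5-1-9-17-12-14-16 7 0 138 15-5 13-15 1-5-2-7 3-3 13-10 10-1 3 7 20 28 0 10-4 6 15 11 16 0 2-18-5-25 0-15 8-16 10 3 12 15 1 10 7 8-11 63 15 18 9 18-3 16 13 33 33-1 11 3 9 25-2 16-3 7 0 17 152 0 9-23 0-7-12-8-7 0 11-12 2-11 0-28 4-18 12-21 9-8 14 2 7-4 15-21 14-10 2-7-1-11 3 4 5 0 0-112-12-4-11-11 1-10-11-16-21-6-26-21 2-16-6-15-26-23-7-12 9-6 23-1 19-5z"/><path data-sink="68 370" data-exterior="0" d="M124 213l-8 16 0 15 5 25-2 18-16 0-15-11 4-6 0-10-20-28-3-7-10 1-13 10-3 3 2 7-1 5-13 15-15 6 1 192 208-1 0-16 3-7 2-16-9-25-11-3-33 1-13-33 3-16-9-18-15-18 11-63-7-8-1-10-9-13-3-2z"/><path data-sink="25 22" data-exterior="0" d="M223 16l-206 0-1 116 3 1 12-7 6 5 16 26 5 1 9 31 3-3 12 0 5 11 8-9 16-4 4-4 3-12 7 0 25-12 15-15 18-14 37-11 10-12 4-12 0-10-13-16 3-20-3-7z"/><path data-sink="452 433" data-exterior="0" d="M458 280l-3 15-14 10-11 17-11 8-14-2-9 8-12 21-4 18 0 28-2 11-8 11 8 3 8 6 0 7-8 23 86-1 0-180z"/><path data-sink="463 17" data-exterior="1" d="M463 16l-64 0-1 7-19 5-23 1-9 6 7 12 26 23 6 15-2 16 26 21 21 6 11 16-1 10 11 11 9 4 3-1z"/>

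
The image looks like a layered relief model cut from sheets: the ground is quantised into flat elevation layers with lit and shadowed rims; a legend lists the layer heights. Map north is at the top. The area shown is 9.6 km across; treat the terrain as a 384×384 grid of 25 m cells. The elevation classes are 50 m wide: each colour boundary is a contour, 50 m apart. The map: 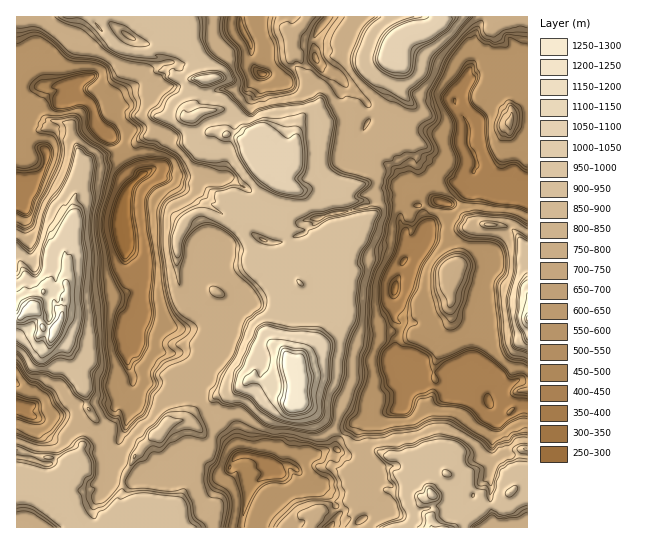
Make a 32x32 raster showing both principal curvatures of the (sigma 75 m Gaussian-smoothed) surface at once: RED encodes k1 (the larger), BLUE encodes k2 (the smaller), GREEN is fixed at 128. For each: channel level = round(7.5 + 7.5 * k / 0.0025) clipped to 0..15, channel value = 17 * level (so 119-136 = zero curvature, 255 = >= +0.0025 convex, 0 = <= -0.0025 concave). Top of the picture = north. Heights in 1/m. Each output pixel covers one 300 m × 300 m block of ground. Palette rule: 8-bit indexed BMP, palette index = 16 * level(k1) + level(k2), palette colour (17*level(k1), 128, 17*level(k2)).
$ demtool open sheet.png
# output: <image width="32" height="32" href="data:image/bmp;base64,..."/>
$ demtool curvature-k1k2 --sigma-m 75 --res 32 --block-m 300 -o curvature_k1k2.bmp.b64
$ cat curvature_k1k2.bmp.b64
<image width="32" height="32" href="data:image/bmp;base64,Qk02CAAAAAAAADYEAAAoAAAAIAAAACAAAAABAAgAAAAAAAAEAAATCwAAEwsAAAABAAAAAAAAAIAAABGAAAAigAAAM4AAAESAAABVgAAAZoAAAHeAAACIgAAAmYAAAKqAAAC7gAAAzIAAAN2AAADugAAA/4AAAACAEQARgBEAIoARADOAEQBEgBEAVYARAGaAEQB3gBEAiIARAJmAEQCqgBEAu4ARAMyAEQDdgBEA7oARAP+AEQAAgCIAEYAiACKAIgAzgCIARIAiAFWAIgBmgCIAd4AiAIiAIgCZgCIAqoAiALuAIgDMgCIA3YAiAO6AIgD/gCIAAIAzABGAMwAigDMAM4AzAESAMwBVgDMAZoAzAHeAMwCIgDMAmYAzAKqAMwC7gDMAzIAzAN2AMwDugDMA/4AzAACARAARgEQAIoBEADOARABEgEQAVYBEAGaARAB3gEQAiIBEAJmARACqgEQAu4BEAMyARADdgEQA7oBEAP+ARAAAgFUAEYBVACKAVQAzgFUARIBVAFWAVQBmgFUAd4BVAIiAVQCZgFUAqoBVALuAVQDMgFUA3YBVAO6AVQD/gFUAAIBmABGAZgAigGYAM4BmAESAZgBVgGYAZoBmAHeAZgCIgGYAmYBmAKqAZgC7gGYAzIBmAN2AZgDugGYA/4BmAACAdwARgHcAIoB3ADOAdwBEgHcAVYB3AGaAdwB3gHcAiIB3AJmAdwCqgHcAu4B3AMyAdwDdgHcA7oB3AP+AdwAAgIgAEYCIACKAiAAzgIgARICIAFWAiABmgIgAd4CIAIiAiACZgIgAqoCIALuAiADMgIgA3YCIAO6AiAD/gIgAAICZABGAmQAigJkAM4CZAESAmQBVgJkAZoCZAHeAmQCIgJkAmYCZAKqAmQC7gJkAzICZAN2AmQDugJkA/4CZAACAqgARgKoAIoCqADOAqgBEgKoAVYCqAGaAqgB3gKoAiICqAJmAqgCqgKoAu4CqAMyAqgDdgKoA7oCqAP+AqgAAgLsAEYC7ACKAuwAzgLsARIC7AFWAuwBmgLsAd4C7AIiAuwCZgLsAqoC7ALuAuwDMgLsA3YC7AO6AuwD/gLsAAIDMABGAzAAigMwAM4DMAESAzABVgMwAZoDMAHeAzACIgMwAmYDMAKqAzAC7gMwAzIDMAN2AzADugMwA/4DMAACA3QARgN0AIoDdADOA3QBEgN0AVYDdAGaA3QB3gN0AiIDdAJmA3QCqgN0Au4DdAMyA3QDdgN0A7oDdAP+A3QAAgO4AEYDuACKA7gAzgO4ARIDuAFWA7gBmgO4Ad4DuAIiA7gCZgO4AqoDuALuA7gDMgO4A3YDuAO6A7gD/gO4AAID/ABGA/wAigP8AM4D/AESA/wBVgP8AZoD/AHeA/wCIgP8AmYD/AKqA/wC7gP8AzID/AN2A/wDugP8A/4D/AGOC57jGt4eIh4jGk9aEsoS1x7iypIWCkqGzo7PmgKOCxdeXp5OTyLjIyOmC2bagt4O019S2h3Zy1uSyh5fl2MaXh4e3lHHDkqKCs8WTxoDX1qWDUcaHhaO25cOHtZDYpri2tpjogsWThYeH1oGiloJQosTVyId0tJeGl6fYgOi41NTE2NeDg/iDhHeX13CAkcW1gZGTl9P456eHyKPDo9SmYrOj5IaktPi2ZLXVgqWTcoKktPTWxbSkxefXtpGk6KSggsWj1bK0tPjn55XFpLamp9jUkWCCo5S0xrWkgoHGYJKTtPSTcmHEo6WjkpJz2Ob7+Za0krZwcOeytaJzhZDVgsSj+ZKGlLSnhoTm9eemo9e1laOjxqODs5J0hpWU9bO1s9bmgrWio9iHh5LG2Iaj2MXGpMbFcneGpXeHhpGAlfqSs9i2kaK0pLWHdIPXhdb6o8WUpJNidXH1gWKRxYLWxPbH1JZxYsa0x5eHcafH06TF6LS1tJHE1rjX1dWz57H097XFhmGExYOAtoeDpvi0oqOS17WTsrWnhaSHg4TG+vTz1qeUkoSio+iXhoaBw4V2hoeoyKSAtae05nRyhcez05L3hoPXkrPFt4XnlWK0l4eHh6e2hXCkxMbocoGm2OjTlPeXk4KFgte2hpWCtceHl4eHl9d1cJK16NiSkpTHw6Cnx6iVoMVx1tN3h6PZiIeHd4eXxceBc6To6tR1YdWxtNjXuIZgooPZ83Z3YeaklZeHh4fmpKWDccSxkGGB+KCkx/imZXCTlbf2YXHUtaSXlbW4mMi3lJBxtNP4+PP2YKem+sdlcKWlx/j25peIh4elkKCw1fqS17L0w/fn2KdwltfU5pZwtdfGpJTXuKaDgbO0x9iwsqKW1HDxgoJxgXNwpufnpoKwtKOjpJGgkNXo9pOX1/jjcXaW9mCGhoeG18CW1vm2snGAULOio5PGuIfYgtRxgqa0hLS2xISTspK4gHH26dXz5KS0x+m3gtiIl+iCxXSHh6e32LO0hKPoxofTs/SDQLCz94HUlbbU6bim14PXgoeIh5jEo5KDtPWihsT2+qDC1NX05ujUkpTC15W3leiSh4eHhdflsnKS+sSH12CQoOZ0pJLHprXW54Gmt7Xn1ZWHg4P11YNw1NbDs7VwgXL0xYLFhXDD0tDAgZJxsKK1gpHFxtSjg4Cyt4eHl7bHtHCR55OC5rT0+OeQcKLk1aCC2LPW59iUxXDHh4eHh4LV1rTV9tajpsaS5bDF1ehwx6PY1cjGkpWBxJWFh4Jh1aaD58SBpoiH1aOkgKPWt7DHhcWj6MbWtpVg1qOD19WipMa2lLeHh5jXxWKyktmXxIC3kta01ub656C2x8c="/>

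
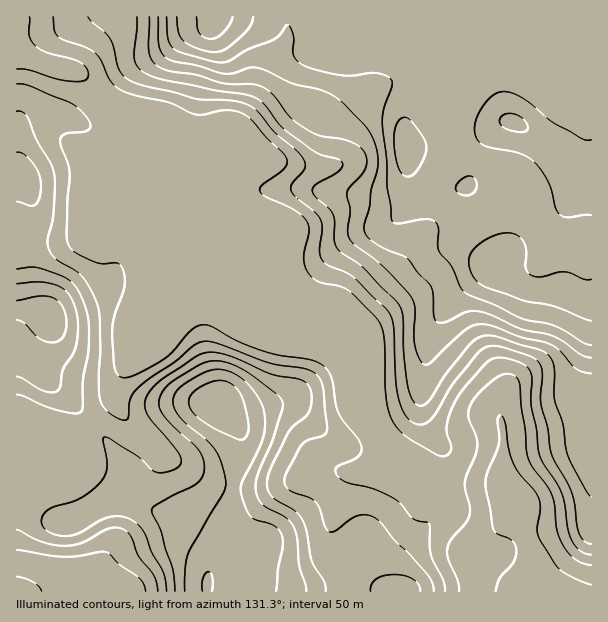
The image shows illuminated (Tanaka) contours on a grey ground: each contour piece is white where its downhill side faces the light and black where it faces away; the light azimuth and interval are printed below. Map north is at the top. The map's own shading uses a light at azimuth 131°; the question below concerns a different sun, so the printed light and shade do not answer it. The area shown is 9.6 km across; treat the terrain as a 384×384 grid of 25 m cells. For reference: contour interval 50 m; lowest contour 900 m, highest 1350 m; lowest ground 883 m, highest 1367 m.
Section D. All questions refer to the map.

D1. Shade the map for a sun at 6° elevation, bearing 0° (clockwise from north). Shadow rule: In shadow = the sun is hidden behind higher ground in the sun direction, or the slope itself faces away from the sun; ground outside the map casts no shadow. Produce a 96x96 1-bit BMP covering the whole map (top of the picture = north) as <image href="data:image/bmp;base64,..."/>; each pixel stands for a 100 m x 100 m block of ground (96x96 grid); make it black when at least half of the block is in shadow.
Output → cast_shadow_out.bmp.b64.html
<image width="96" height="96" href="data:image/bmp;base64,Qk2+BAAAAAAAAD4AAAAoAAAAYAAAAGAAAAABAAEAAAAAAIAEAAATCwAAEwsAAAIAAAAAAAAA////AAAAAAD///8AAAAAAAAAAA////+AAAAAAAAAAB////+AAAAAAAAAAB////+AAAAAAAAAAB////+AAAAAAAAAAB////+AAAAAAAAAAD////4AAAAAAAAAAD////gAAAAAAAAAAD////wAAAAAAABAAB////wAAAAAAADgBA8f//wAAAAAAADgPgAAP/wAAAAAAAAA/wAAD/wAAAAAAAAB/+AAA/AAAAAAAAAD//AAAMAAAAAAAAAD//AAAAAAAAAAAAAH//gAAAAAAAAAAAAH//gAAAAAAAAAAAAP//gAAAAAAeAAAAAP//gAAAAPgeAAABAP//gAAAAfg/AAADgf//AAAAA/wfAAAHgf/+AAAAB/wfAAAHgf/4AAAAD/4fPwAPwf/4AOAAD/4PfwAPwf/4A/wAH/4AfgAPw//8B/wAP/4AfAAf///8D/4AP/4AeAAf///+D/4Af/gAeAAf////P/wAP/AAIAAP//////wAAAAAAAAH//////gAAAAAAAAD//////AAAAAAAAAA/////8AAAAAAAAAAf////4AAAAAAAAAAP////AAAAAAAAAAAP///8AAAAAAAAAGAP///8AAAAAAAAAPAH///8DAAAAAAAAfAH///8HAAAAAAAAfAH///8HAAAAAAAA/gH///8PAAAAAAAB/gP///8GAAAAAAAB/gP///8AAAAAAAAD/wH///4AAAAAAAAD/wH///wAAAAAAAAH/wD///gAAAAAAAAP/4B//+AAAAAAAAAf/4B//4AAAAAAAAA//8A/8AAAAAAAAAB//8A/4AAAAAAAAAD//8AfgAAAAAAAAAD//4AfAAAAAAAAAAB//wAAAAAAAAAAAAB//wAAAAAAAAAAAAAf/wAAAAAAAAAAAAAP/wAAAAAAAAABwAAH/wAAAAAAAAAD4AAD/wAAAAAAAAAH8AOB/wAAAAAAAAAP+AfgHCAAAAAAAAAf/A/wAHAAAAAAAAAf/B/wAHgAAAAAAAA//j/4ADgQAAAAAAA////4ADw4AAAAAAA////4AAB4AAAAAAB////wAAAQAAAAAAB//wIAAAAAAAAAAAD//4AAAAAAAAAAAAD///gAAAAAAAAAAAD////AAAAAAAAAAAH////8AAAAeAAAAAH/////gAAA/AAAAAP/////wAAB/AAAAAf/////4AAB/gAAAA//////4AAB/AAAAA//////4AAB/AAAAB/////vwAAA8AAAAD////8AAAAAAAAAAH////4AAAAAAAAAAH////g4AAAAAAAAAP/////+AAAAAAAAAP/////+AAAAAAAAAf//////AAAAAAAAAf//////gAAAAAAAAf//////gAAAAAAAOf//////gAAAAAAB/P//////gAAAAAAD/A//////AAAAAAAH/AP//+AAAAAAAAAP/AH//4AAAAAAAAAP/AD//4AAAAAAAAAH/AB//wAAAAAAAAAB+AAf/wAAAAAAAAAAAAAAHwAAAAAAAAAAAAAAAAAAAAAAAAAAAAAAAAAAAAAAAAA="/>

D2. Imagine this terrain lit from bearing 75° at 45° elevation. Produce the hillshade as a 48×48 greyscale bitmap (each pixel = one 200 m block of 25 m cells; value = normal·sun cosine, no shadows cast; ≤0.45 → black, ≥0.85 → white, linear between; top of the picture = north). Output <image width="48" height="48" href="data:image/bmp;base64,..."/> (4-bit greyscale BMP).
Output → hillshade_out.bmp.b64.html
<image width="48" height="48" href="data:image/bmp;base64,Qk32BAAAAAAAAHYAAAAoAAAAMAAAADAAAAABAAQAAAAAAIAEAAATCwAAEwsAABAAAAAAAAAAAAAAABEREQAiIiIAMzMzAERERABVVVUAZmZmAHd3dwCIiIgAmZmZAKqqqgC7u7sAzMzMAN3d3QDu7u4A////AJmZmZmHUgFIu6q7ze3KmJrO/+27upmpmJmZmZiHQhJYu6q7zu26mZrO/+y6qqmYd4iIiZh2QzRoq6q73uyqmqvN7tyqq6mGVHdniZl1Q1Z4m6qs3+ypmrvN7cuqq6hkMnZWiqp1RGeImqqs7/ypmrzMzMu6qphSImZnm7l1RniIiru87+ypm8zLu8zLupdCI3d4mqmHeImYibzd7tuqq8y6q8zcqpdCI5mJmImZmZmYic7u3Mu6q8y6q83cqpcxJKqqmHiaqpmYib7+y7u7u7uqq83bqoUhNKqqmHiaupmHaL7+y7u7u7qqmrzbqGMSRaqqqHeau6h1Vq3uy7uqqqqpibzcp0IjV6qqqHirupdUVpzu3Lqqu7qYibzcpjI0eKqql3m7qGVEV5zu3Kq8y6l3ms3cpjI1eKqZh5vLhkM0aKzu26vdy5dnrM3cpjI1iZh3eby4VDNGir3uy83tuXVYvd3blSJGiXZnrNyWRERXm87tzN/9qGNIze3LlSJHmWZ6zeyXVEVoq97tzO/8qFM3zd3LlSJHmWeb3e24ZVVonO/svO/rqFI3vdzLljJGiImrze7ahlVnrO7cvN7aqEI3rN3LlkM1Z5mrzv7bqGVYre7cy8y6qEEmq83KdUMzRZma3v/bqYZpzd3LuqqqqEEmm8y4UzQzNIiL7//bqpd6zcuqqqqqqEEliruWM0REVoic///bqqmay6qqqqqqlkIkeaqFNFZmeJmt//7bqqqqqqqqqqqpZEM0aJl1RXiImaq9/+3MuqqqqqqqqpmHRERFZ4dlZ5mZqqq9/9zMuqqqqqqqqXd2REVWd2VnmqqqqqvN7su8uqqqqqqql2Z2RFVnd1Voq7qqqqvN3Lq8uqqqqqqqllZlVVZ3d2Z5u7qqqqvN3KqruqqqqqqqlkVVVWeId4d5rMuqqqrN3Kmaqqqqqqqql0NEVXmZeJmIq8upqprO26qZqqqqqqqql0M0VnmZiJmZqqmZmpre26qZmqqqqqmZdTRFVniJmZmqqZiJmZve26qZmrqqqZiHVEVmZmaJmYmqqYiImazu26qpmrqqqYiHZmeHdVaJmZq7qZiImbzu3Kqpm6qqmZmYd3iHZTWKqZq7qZiJmc3u26qpqqqqqqqYZmeHYxOLupmqmYiJqt3ty6qpqqqqqqqWQ0eHYwKMy5mZiIiaqt3cqquqqqqqqqljI1eHZBOcy5iIiIq7u8zLqru6qqqZmZYxJXiIdTWsy5dniazLury7q8uqqZh4mXQSR4iIdlesupdnis3Lqru7vMuZiHZoh1MkaJiIh2eruph3m926mczLu6h2ZlVmZVVVeIiIiIiauqmIrMyqqszLunVFVVVlRXd2eId4mZmaqqmZq7qqqru6l1RFVVVUR5l3d3eJmZmqqqqZqqqqqpmYdlRVQ0VEaamIiIiaqqqqqqqqqqqqqod3d2ZlQiRFi7qpmIiaqqqqqqqqqqqqqodnd4h2MRNXm8y6qHiruqqqqqqqqqqqqodmeIiGMRNom8zLqHiruqqqqqqqqqqqqg=="/>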